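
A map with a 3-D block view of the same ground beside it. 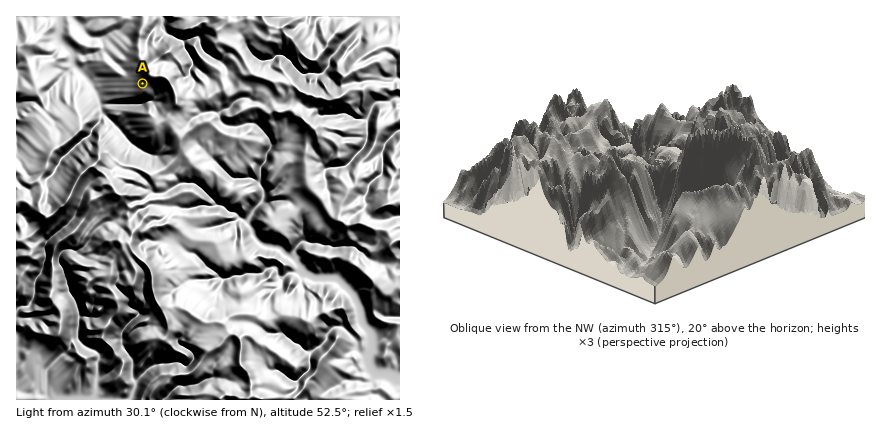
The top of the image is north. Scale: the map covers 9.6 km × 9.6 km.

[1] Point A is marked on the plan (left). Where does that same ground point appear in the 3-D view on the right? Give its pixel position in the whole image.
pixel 621 178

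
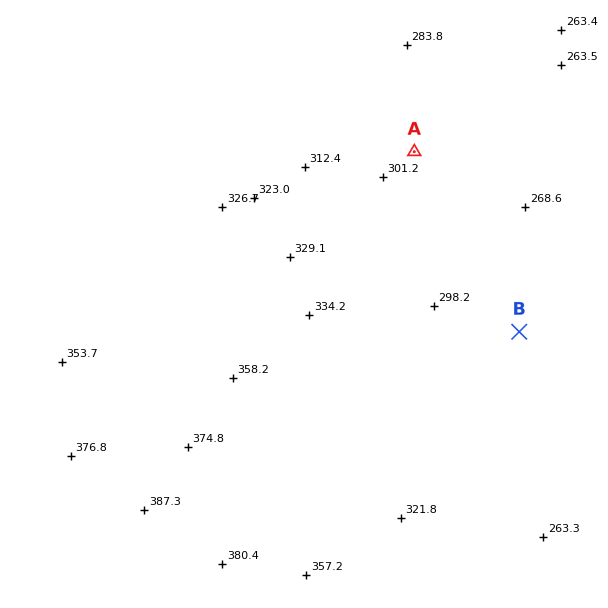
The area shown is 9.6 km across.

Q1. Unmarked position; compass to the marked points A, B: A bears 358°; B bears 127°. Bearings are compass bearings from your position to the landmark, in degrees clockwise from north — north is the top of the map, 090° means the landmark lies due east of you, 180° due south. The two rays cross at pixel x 418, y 255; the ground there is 300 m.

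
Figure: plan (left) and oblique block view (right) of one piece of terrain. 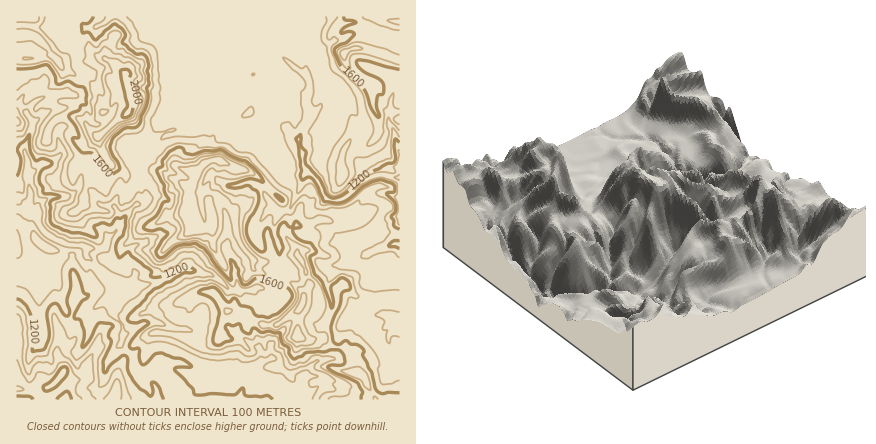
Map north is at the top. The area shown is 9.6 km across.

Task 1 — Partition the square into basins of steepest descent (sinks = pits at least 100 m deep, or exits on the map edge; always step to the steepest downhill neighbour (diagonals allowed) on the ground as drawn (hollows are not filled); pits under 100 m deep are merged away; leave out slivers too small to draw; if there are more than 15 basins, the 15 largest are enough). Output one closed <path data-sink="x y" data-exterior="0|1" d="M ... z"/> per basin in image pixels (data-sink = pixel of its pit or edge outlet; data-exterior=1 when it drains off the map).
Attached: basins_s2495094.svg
<path data-sink="26 210" data-exterior="0" d="M114 16l-98 0 0 384 358 0-9-22-10-6 0-6-5-14-4-4-14-2-10-8-16 2-9-6 1-24 12-26-7-22-6-8 1-3 8-1 6-10-10-13-6-2-12 10-14 5-1 2 3 10-1 6-5 4-12-1-12-15-4-8-5-28-11-12-10-1-3 3 4 16 0 12-5 2-18 0-5-16 4-16-1-11-32-17-10 1-10 5-8 0-6-6-8-3-7-7-7-14-2-8 18-17 10-6 5-9-1-14-5-18-20-16 10-20z"/><path data-sink="400 178" data-exterior="1" d="M366 16l-250 0-1 22-10 20 20 16 5 18 1 14-5 9-10 6-18 17 6 16 10 13 8 3 6 6 8 0 10-5 10-1 32 17 1 11-4 16 5 16 22-1 1-13-4-16 3-3 10 1 12 14 2 20 6 14 16 16 8 0 5-4 1-6-3-10 1-2 14-5 12-10 10 1 12-6 26 3 18-7 12 11 10 5 16 3 0-149-12-3-20 4-15-15-9-14 0-4 10-6 12 1 16 6 4-11 6-4 4-16-2-3-20-2z"/><path data-sink="400 244" data-exterior="1" d="M362 216l-18 7-26-3-17 6 11 12-3 8-12 8 6 8 7 22-6 10-2 10 2 1 12 4 10 7 4 0 7-10-1-16 4-4 24-14 10-2 8-5 10 2 4 7 2 6-2 18 4 0 0-62-26-9z"/>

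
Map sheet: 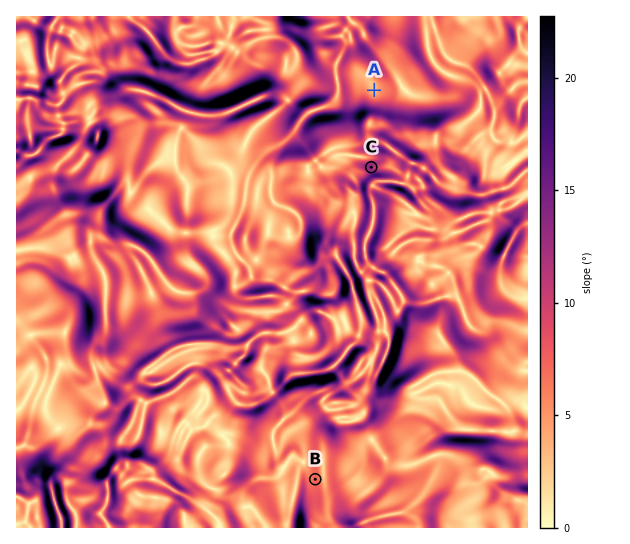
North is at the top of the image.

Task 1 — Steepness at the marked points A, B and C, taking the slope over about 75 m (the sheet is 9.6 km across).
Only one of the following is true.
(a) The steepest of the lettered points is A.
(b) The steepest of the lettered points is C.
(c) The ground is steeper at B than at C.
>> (b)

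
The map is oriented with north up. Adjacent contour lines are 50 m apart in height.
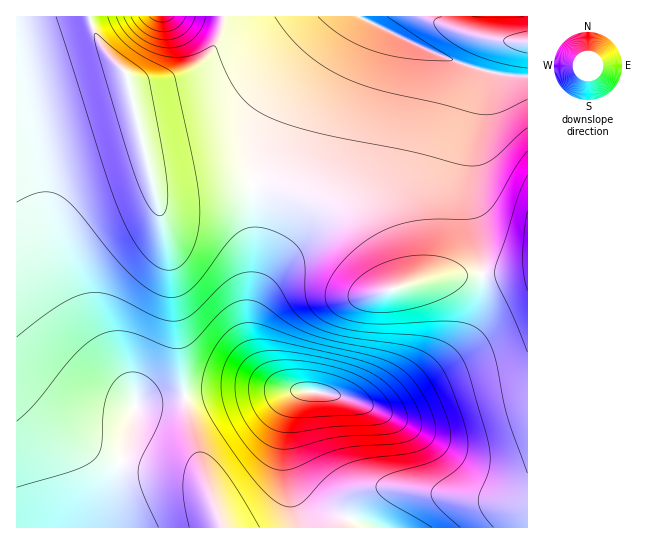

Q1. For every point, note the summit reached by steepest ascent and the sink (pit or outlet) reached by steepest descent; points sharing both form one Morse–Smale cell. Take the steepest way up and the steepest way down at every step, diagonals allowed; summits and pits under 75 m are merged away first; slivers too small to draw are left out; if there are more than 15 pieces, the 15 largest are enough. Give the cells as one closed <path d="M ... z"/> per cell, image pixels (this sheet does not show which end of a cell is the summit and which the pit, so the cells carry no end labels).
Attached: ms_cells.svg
<path d="M89 16l-73 1 1 511 80 0 2-2 26-79 8-28 2-13 3-2 95-13 62-1-13-3-15-13-11-17-5-15-2-39 6-34-2-84-30 0-44 7-20 0-4-3-28-115-16-16-11-15z"/><path d="M262 184l-9 1 2 84-6 34 0 32 6 19 12 20 15 13 21 4-7 4-5 10-6 22 0 38 12 52 0 10 230 1 1-257-77 5-24 4-33 9-21-48-20-25-32-17-30-10z"/><path d="M361 16l-19 0-5 5-65 85-11 23-4 14-4 40 44 8 30 10 26 15 20 25 21 48 33-9 24-4 62-3 14-2 1-194-27-2-40-11-39-16-57-28z"/><path d="M302 391l-69 0-58 6-40 8-10 42-28 80 200 1 0-11-12-52 0-38 6-22 5-10z"/><path d="M341 16l-116 0-4 17-6 14-17 18-32 15-25 5-11 0 25 104 4 3 20 0 44-7 30-1 4-41 4-14 11-23z"/><path d="M223 16l-133 0-1 2 11 25 11 15 16 16 2 11 12 0 37-9 20-11 17-18 6-14z"/><path d="M527 16l-166 1 61 31 39 16 40 11 26 1z"/>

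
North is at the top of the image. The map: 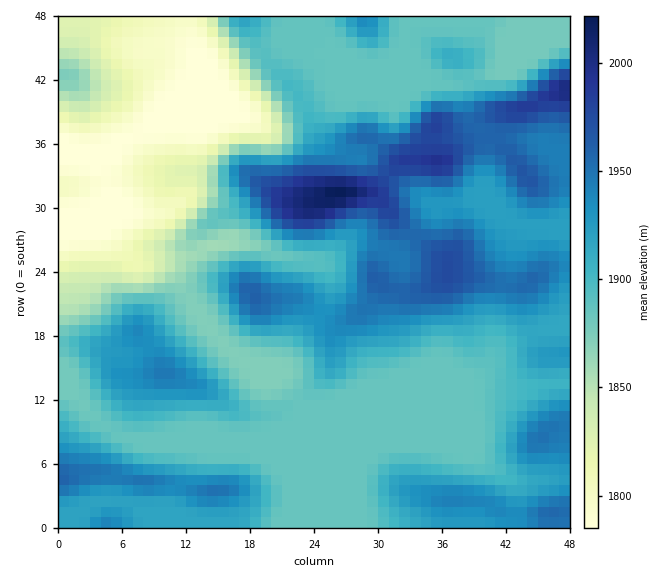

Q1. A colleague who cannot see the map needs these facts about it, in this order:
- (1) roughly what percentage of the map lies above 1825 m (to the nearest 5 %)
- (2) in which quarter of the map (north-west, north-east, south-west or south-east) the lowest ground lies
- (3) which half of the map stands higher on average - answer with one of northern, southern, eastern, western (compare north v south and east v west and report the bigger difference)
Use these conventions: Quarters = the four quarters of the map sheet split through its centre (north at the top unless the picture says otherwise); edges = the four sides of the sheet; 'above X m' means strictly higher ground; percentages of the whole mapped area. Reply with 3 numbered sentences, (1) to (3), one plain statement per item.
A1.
(1) About 85 % of the map lies above 1825 m.
(2) The lowest point lies in the north-west quarter of the map.
(3) The eastern half stands higher on average than the western half.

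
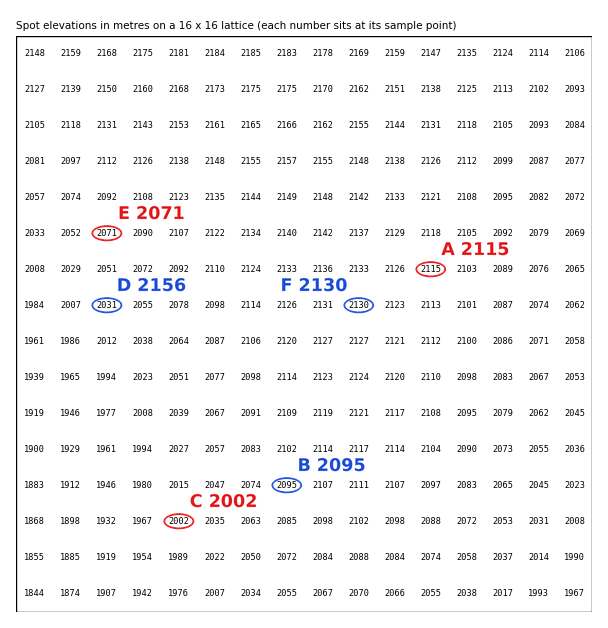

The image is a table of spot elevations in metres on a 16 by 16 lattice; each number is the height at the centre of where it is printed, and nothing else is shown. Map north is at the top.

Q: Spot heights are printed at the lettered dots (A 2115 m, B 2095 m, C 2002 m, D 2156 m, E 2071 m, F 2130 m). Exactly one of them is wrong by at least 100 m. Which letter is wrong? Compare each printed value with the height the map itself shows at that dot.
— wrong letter D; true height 2031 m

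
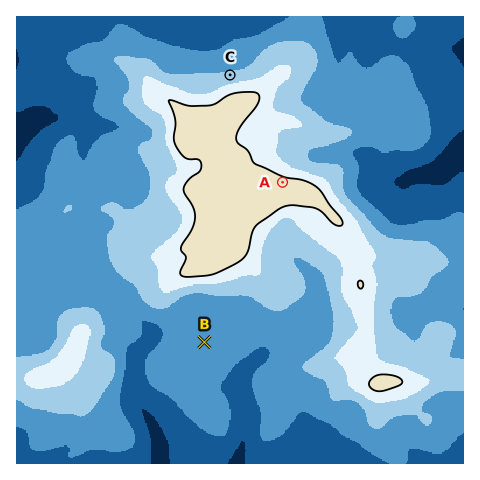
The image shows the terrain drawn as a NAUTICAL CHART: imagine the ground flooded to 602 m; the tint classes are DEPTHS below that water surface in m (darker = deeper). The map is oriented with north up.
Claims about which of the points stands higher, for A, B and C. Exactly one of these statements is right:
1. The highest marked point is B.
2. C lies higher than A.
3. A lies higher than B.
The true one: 3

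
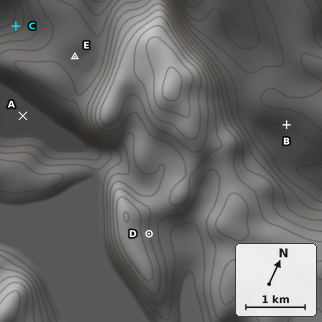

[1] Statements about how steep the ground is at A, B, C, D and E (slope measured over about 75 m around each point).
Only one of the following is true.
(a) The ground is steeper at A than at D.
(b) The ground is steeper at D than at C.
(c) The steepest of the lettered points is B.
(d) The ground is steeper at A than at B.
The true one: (b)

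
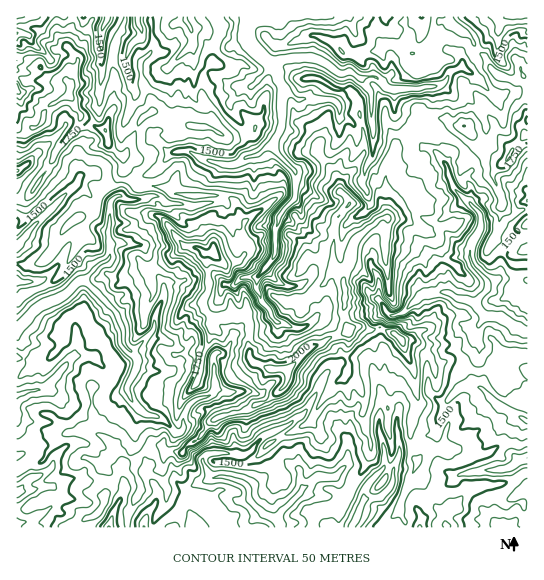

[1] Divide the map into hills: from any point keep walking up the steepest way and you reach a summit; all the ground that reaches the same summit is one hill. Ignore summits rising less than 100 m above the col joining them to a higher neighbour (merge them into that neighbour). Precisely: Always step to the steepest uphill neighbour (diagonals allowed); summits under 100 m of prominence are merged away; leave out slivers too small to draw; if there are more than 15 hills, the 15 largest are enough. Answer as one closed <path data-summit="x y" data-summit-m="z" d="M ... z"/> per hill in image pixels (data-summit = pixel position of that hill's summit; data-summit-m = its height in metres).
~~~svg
<path data-summit="287 370" data-summit-m="2085" d="M503 16l-395 1-3 8 28 18-6 12 1 14 5 6 24-3 12-4 22-23 4 19 36 21 11 2-10 12-1 8 12 18 4 14 8 16-9 2-9 7-11 1-21-5-18-9-13 1-20 20-19 8-12 13-2 4 8 3 10 0 18-4 9 7 25 4 34-6 16 26 16 1 10-3 9 4-1 26-18 22-15 0-9 8-10 0-3 13-5 8-22 19-1 16-6 6-8 1-13-8-10-1-4-4 4-9 1-13 8-18 0-10-13-19-7-19-6-3-19-1-8 2-2-2 0-32 4-13-18-23-8-2-8 5-2 5-45 44-16 19 1 282 511-1 0-277-23 9-5 8-1 11-8 5-4 0-15-18-3-8 3-14 8-13 0-16-27-27-5-18-7-11-8-9-10-2-13-8-10-10-5-11 0-29 23 0 7-2 18-2 7 7 15-1 10-14-14-11 2-9 15-8 12-13 9-6z"/><path data-summit="70 95" data-summit-m="1870" d="M107 16l-91 1 1 228 15-18 45-44 2-5 4-3 12 0 19 24 7-3 18-19 15-5 20-20 13-1 18 9 21 5 11-1 9-7 9-2-8-16-2-9-14-23 1-8 10-12-11-2-36-21-4-19-22 23-12 4-24 3-5-6-1-14 6-12-28-18z"/><path data-summit="525 135" data-summit-m="1827" d="M527 16l-22 0-10 17-5 3-12 13-15 8-2 9 14 11-10 14-15 1-7-7-18 2-7 2-8-1-15 2 0 28 5 11 10 10 13 8 10 2 8 9 7 11 5 18 27 27 0 16-8 13-3 14 3 8 15 18 4 0 8-5 1-11 5-8 23-10z"/><path data-summit="214 253" data-summit-m="2038" d="M157 196l-18 4-10 0-12-4-6 5-3 28 1 14 2 2 8-2 19 1 6 3 7 19 13 19 0 10-8 18-1 13-4 9 4 4 10 1 13 8 5 0 9-7 1-16 26-24 4-16 10 0 9-8 15 0 12-14 6-8 1-26-9-4-10 3-16-1-16-26-34 6-25-4z"/>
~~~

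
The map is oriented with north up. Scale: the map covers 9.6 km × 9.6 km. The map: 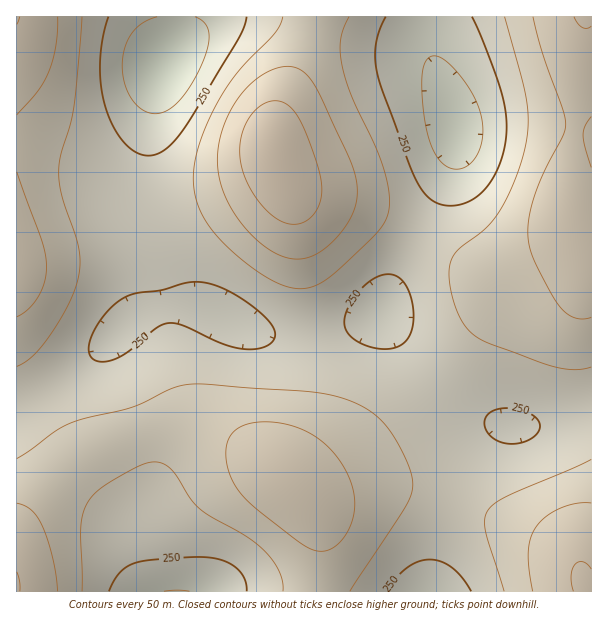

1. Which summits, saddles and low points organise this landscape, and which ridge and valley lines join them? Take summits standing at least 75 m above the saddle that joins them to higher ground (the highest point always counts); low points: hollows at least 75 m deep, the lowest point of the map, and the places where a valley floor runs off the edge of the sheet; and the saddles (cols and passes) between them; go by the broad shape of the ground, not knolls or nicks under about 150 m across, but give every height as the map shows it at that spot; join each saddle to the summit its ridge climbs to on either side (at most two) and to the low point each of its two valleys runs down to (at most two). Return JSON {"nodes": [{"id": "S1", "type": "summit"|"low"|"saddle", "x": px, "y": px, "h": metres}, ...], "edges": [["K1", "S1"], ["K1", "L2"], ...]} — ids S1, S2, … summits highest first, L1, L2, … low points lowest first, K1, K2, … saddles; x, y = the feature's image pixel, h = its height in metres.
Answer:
{"nodes": [
{"id": "S1", "type": "summit", "x": 275, "y": 153, "h": 434},
{"id": "S2", "type": "summit", "x": 584, "y": 582, "h": 404},
{"id": "S3", "type": "summit", "x": 585, "y": 17, "h": 403},
{"id": "S4", "type": "summit", "x": 17, "y": 585, "h": 402},
{"id": "S5", "type": "summit", "x": 17, "y": 18, "h": 401},
{"id": "S6", "type": "summit", "x": 290, "y": 479, "h": 392},
{"id": "L1", "type": "low", "x": 162, "y": 63, "h": 154},
{"id": "L2", "type": "low", "x": 455, "y": 128, "h": 177},
{"id": "L3", "type": "low", "x": 177, "y": 591, "h": 198},
{"id": "K1", "type": "saddle", "x": 312, "y": 26, "h": 320},
{"id": "K2", "type": "saddle", "x": 146, "y": 429, "h": 309},
{"id": "K3", "type": "saddle", "x": 452, "y": 500, "h": 290},
{"id": "K4", "type": "saddle", "x": 36, "y": 398, "h": 279},
{"id": "K5", "type": "saddle", "x": 417, "y": 237, "h": 277},
{"id": "K6", "type": "saddle", "x": 435, "y": 380, "h": 270},
{"id": "K7", "type": "saddle", "x": 135, "y": 216, "h": 267},
{"id": "K8", "type": "saddle", "x": 312, "y": 335, "h": 261}],
"edges": [["K1", "S1"], ["K1", "L1"], ["K1", "L2"], ["K2", "S4"], ["K2", "S6"], ["K2", "L1"], ["K2", "L3"], ["K3", "S2"], ["K3", "S6"], ["K3", "L1"], ["K4", "S4"], ["K4", "S5"], ["K4", "L1"], ["K5", "S1"], ["K5", "S3"], ["K5", "L1"], ["K5", "L2"], ["K6", "S3"], ["K6", "S6"], ["K6", "L1"], ["K7", "S1"], ["K7", "S5"], ["K7", "L1"], ["K8", "S1"], ["K8", "S6"], ["K8", "L1"]]}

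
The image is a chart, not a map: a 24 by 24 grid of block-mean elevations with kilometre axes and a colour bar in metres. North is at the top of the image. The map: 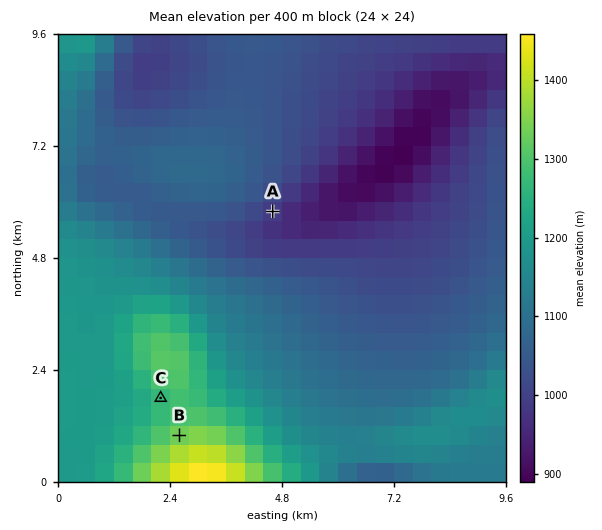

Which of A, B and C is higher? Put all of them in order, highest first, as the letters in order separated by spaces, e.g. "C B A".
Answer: B C A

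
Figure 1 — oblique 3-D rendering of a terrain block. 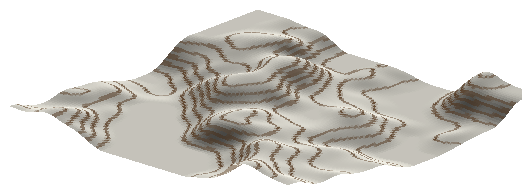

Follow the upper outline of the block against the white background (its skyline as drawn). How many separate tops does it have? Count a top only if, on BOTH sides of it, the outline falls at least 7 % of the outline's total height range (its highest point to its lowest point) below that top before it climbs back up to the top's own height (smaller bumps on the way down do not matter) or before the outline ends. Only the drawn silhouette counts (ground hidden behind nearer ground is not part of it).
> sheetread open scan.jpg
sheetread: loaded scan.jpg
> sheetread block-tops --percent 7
2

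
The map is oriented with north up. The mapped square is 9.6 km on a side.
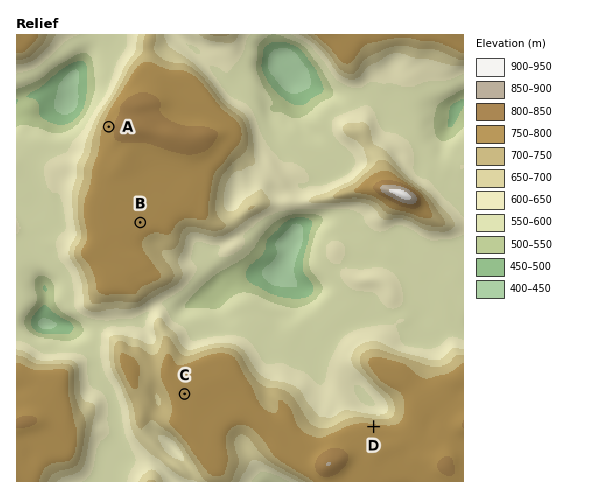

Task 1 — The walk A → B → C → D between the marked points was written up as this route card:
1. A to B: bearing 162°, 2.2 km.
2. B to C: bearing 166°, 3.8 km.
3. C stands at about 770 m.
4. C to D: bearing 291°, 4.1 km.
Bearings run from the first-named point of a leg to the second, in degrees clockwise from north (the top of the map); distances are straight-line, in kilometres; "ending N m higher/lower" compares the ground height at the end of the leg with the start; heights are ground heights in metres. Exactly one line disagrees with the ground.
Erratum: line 4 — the bearing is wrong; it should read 100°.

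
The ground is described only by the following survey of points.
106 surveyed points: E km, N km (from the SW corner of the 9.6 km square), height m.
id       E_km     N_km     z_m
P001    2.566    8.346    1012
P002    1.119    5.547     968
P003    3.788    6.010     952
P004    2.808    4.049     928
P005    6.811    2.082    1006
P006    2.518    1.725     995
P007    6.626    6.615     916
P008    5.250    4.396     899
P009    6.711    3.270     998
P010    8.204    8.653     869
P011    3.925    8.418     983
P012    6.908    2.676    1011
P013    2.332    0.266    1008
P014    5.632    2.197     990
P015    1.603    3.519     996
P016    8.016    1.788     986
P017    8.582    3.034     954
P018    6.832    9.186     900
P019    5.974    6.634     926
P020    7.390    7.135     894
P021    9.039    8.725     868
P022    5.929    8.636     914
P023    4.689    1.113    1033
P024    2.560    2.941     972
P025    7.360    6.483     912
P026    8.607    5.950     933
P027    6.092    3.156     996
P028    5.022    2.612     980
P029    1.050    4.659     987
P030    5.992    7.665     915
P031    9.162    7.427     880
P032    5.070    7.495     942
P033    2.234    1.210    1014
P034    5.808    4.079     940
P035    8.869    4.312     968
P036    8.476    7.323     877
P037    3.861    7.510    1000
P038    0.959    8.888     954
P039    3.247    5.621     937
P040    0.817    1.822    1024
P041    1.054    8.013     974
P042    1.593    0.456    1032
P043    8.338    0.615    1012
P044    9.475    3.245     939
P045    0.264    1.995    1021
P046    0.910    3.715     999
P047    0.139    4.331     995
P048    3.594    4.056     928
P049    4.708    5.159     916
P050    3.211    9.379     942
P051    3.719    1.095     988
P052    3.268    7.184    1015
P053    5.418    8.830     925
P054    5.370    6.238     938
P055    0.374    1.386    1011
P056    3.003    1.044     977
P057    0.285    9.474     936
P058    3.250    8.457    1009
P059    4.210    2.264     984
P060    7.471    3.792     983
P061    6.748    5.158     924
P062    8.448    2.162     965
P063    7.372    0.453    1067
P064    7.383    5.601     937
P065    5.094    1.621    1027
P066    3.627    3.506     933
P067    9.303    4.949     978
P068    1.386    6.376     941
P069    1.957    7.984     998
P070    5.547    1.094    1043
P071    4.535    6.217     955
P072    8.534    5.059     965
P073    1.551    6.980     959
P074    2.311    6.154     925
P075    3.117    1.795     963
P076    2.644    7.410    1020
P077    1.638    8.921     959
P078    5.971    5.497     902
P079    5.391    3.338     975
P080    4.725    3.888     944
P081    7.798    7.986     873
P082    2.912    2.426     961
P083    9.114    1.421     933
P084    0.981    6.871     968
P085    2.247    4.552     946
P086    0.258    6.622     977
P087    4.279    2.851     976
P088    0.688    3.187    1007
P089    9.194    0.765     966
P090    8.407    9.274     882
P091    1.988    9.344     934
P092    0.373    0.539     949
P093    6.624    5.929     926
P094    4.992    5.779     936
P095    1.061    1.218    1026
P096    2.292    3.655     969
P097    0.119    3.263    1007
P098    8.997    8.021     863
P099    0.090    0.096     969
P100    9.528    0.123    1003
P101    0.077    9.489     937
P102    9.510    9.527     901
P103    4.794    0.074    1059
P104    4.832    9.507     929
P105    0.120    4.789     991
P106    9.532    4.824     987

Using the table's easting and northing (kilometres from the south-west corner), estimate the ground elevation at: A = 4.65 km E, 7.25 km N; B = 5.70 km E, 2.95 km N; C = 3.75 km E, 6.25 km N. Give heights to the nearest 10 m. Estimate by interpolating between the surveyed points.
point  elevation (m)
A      960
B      980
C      960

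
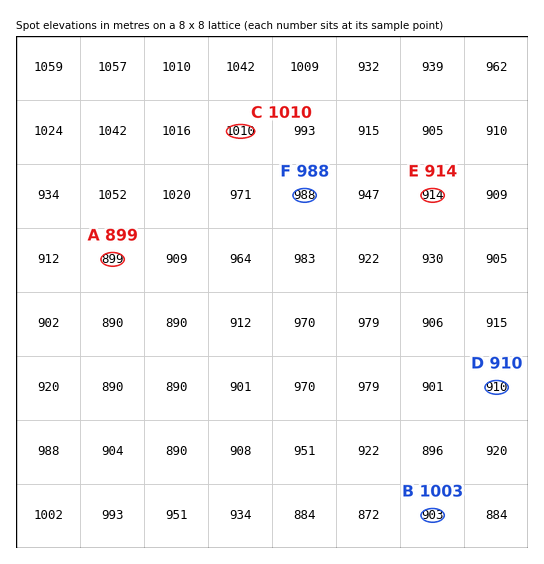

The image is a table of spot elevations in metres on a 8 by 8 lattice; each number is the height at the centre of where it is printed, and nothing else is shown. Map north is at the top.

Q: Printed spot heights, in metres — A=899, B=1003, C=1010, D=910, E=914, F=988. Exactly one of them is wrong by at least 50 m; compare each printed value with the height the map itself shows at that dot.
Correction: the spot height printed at B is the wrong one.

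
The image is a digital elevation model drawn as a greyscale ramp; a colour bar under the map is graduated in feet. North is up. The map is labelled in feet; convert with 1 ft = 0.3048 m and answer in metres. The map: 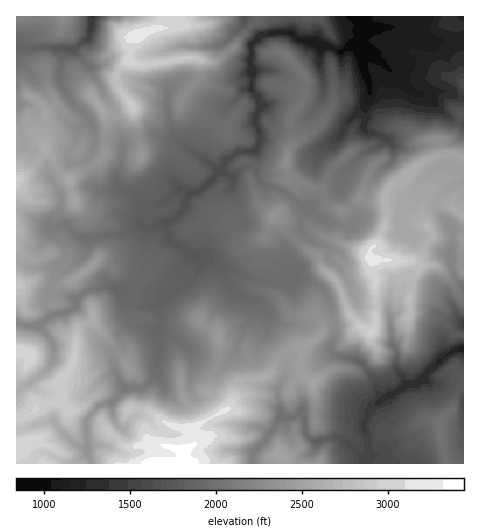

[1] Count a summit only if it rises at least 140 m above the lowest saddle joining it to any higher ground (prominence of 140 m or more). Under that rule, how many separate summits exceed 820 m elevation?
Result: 2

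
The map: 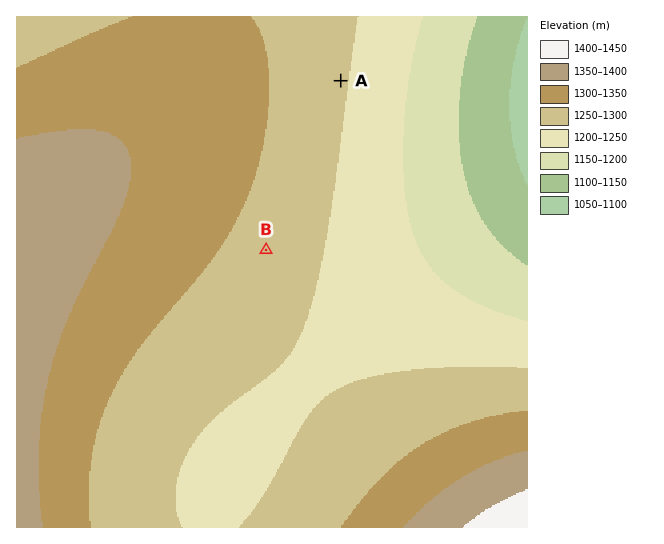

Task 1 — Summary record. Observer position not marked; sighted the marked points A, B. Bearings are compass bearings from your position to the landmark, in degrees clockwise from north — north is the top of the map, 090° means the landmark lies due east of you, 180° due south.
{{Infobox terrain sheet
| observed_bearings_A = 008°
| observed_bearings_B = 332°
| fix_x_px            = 306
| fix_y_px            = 326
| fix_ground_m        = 1250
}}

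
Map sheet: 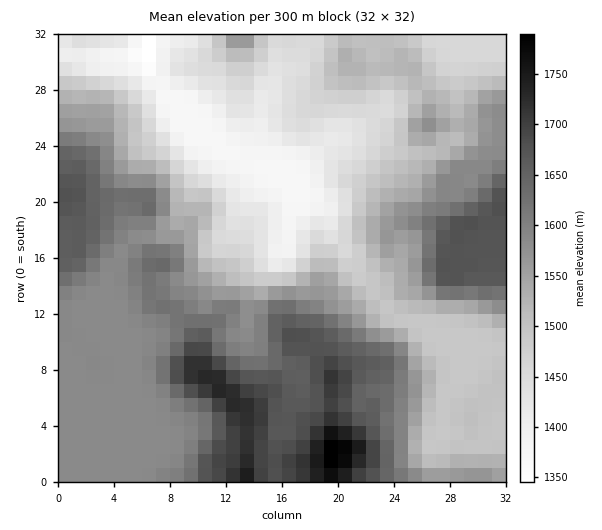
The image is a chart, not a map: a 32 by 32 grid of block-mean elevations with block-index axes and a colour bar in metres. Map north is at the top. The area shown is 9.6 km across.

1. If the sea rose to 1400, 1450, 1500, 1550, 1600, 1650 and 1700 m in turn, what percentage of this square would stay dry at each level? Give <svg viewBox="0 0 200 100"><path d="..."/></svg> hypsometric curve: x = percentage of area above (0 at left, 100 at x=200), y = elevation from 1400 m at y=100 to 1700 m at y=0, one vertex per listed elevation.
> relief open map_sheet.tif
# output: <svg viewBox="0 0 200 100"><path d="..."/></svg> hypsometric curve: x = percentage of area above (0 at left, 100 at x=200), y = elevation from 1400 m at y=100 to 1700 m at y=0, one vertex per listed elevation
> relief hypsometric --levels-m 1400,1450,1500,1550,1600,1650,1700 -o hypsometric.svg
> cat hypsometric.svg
<svg viewBox="0 0 200 100"><path d="M186 100l-21-17-33-16-30-17-44-17-23-16-26-17"/></svg>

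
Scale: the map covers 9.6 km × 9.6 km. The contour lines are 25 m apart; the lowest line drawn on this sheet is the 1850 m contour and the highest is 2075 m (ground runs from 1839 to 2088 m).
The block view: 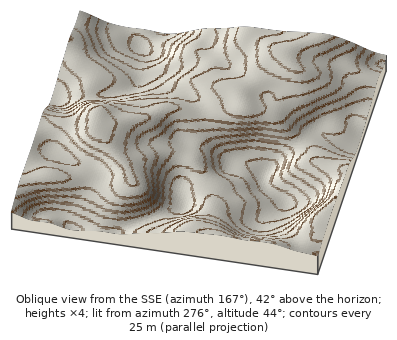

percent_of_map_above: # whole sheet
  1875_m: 96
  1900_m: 90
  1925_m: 80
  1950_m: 65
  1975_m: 51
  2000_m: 39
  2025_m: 23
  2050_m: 9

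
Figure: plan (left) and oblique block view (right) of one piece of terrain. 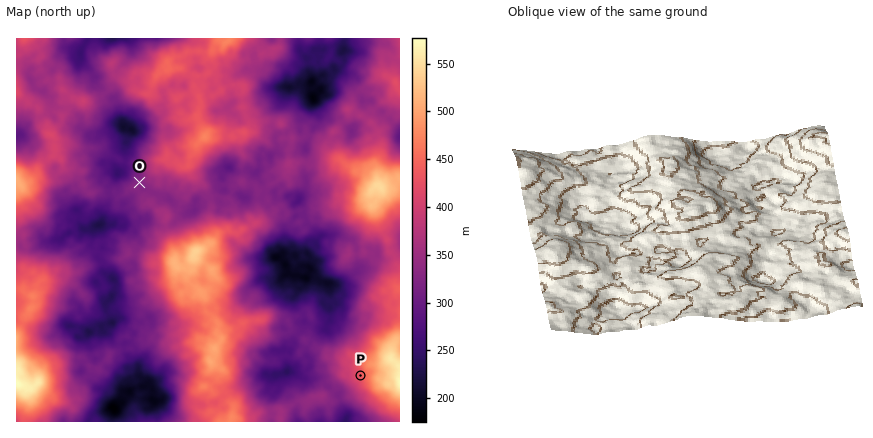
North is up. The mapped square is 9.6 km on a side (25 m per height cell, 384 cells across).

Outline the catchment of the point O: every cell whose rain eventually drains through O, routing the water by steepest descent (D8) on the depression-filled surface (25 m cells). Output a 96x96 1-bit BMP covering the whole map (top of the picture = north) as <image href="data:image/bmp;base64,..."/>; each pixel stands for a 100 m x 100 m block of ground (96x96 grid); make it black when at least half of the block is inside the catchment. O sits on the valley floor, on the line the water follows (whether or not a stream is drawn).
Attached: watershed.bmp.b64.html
<image width="96" height="96" href="data:image/bmp;base64,Qk2+BAAAAAAAAD4AAAAoAAAAYAAAAGAAAAABAAEAAAAAAIAEAAATCwAAEwsAAAIAAAAAAAAA////AAAAAAAAAAAAAAAAAAAAAAAAAAAAAAAAAAAAAAAAAAAAAAAAAAAAAAAAAAAAAAAAAAAAAAAAAAAAAAAAAAAAAAAAAAAAAAAAAAAAAAAAAAAAAAAAAAAAAAAAAAAAAAAAAAAAAAAAAAAAAAAAAAAAAAAAAAAAAAAAAAAAAAAAAAAAAAAAAAAAAAAAAAAAAAAAAAAAAAAAAAAAAAAAAAAAAAAAAAAAAAAAAAAAAAAAAAAAAAAAAAAAAAAAAAAAAAAAAAAAAAAAAAAAAAAAAAAAAAAAAAAAAAAAAAAAAAAAAAAAAAAAAAAAAAAAAAAAAAAAAAAAAAAAAAAAAAAAAAAAAAAAAAAAAAAAAAAAAAAAAAAAAAAAAAAAAAAAAAAAAAAAAAAAAAAAAAAAAAAAAAAAAAAAAAAAAAAAAAAAAAAAAAAAAAAAAAAAAAAAAAAAAAAAAAAAAAAAAAAAAAAAAAAAAAAAAAAAAAAAAAAAAAAAAAAAAAAAAAAAAAAAAAAAAAAAAAAAAAAAAAAAAAAAAAAAAAAAAAAAAAAAAAAAAAAAAAAAAAAAAAAAAAAAAAAAAAAAAAAAAAAAAAAAAAAAAAAAAAAAAAAAAAAAAAAAAAAAAAAAAEAAAAAAAAAAAAAAAPAAAAAAAAAAAAAAAPAAAAAAAAAAAAAAAPAAAAAAAAAAAAAAAfgAAAAAAAAAAAAAAf4AAAAAAAAAAAAAAf8AAAAAAAAAAAAAA/+AAAAAAAAAAAAAA//AAAAAAAAAAAAAA//AAAAAAAAAAAAAA/+AAAAAAAAAAAAAB/+AAAAAAAAAAAAAB/+AAAAAAAAAAAAAA/+AAAAAAAAAAAAAD/+AAAAAAAAAAAAAH/+AAAAAAAAAAAAAP/+AAAAAAAAAAAAA//8AAAAAAAAAAAAA//8AAAAAAAAAAAAB//8AAAAAAAAAAAAD//4AAAAAAAAAAAAB//4AAAAAAAAAAAAAf/wAAAAAAAAAAAAAP/AAAAAAAAAAAAAAP/AAAAAAAAAAAAAAH+AAAAAAAAAAAAAAH4AAAAAAAAAAAAAADgAAAAAAAAAAAAAAAAAAAAAAAAAAAAAAAAAAAAAAAAAAAAAAAAAAAAAAAAAAAAAAAAAAAAAAAAAAAAAAAAAAAAAAAAAAAAAAAAAAAAAAAAAAAAAAAAAAAAAAAAAAAAAAAAAAAAAAAAAAAAAAAAAAAAAAAAAAAAAAAAAAAAAAAAAAAAAAAAAAAAAAAAAAAAAAAAAAAAAAAAAAAAAAAAAAAAAAAAAAAAAAAAAAAAAAAAAAAAAAAAAAAAAAAAAAAAAAAAAAAAAAAAAAAAAAAAAAAAAAAAAAAAAAAAAAAAAAAAAAAAAAAAAAAAAAAAAAAAAAAAAAAAAAAAAAAAAAAAAAAAAAAAAAAAAAAAAAAAAAAAAAAAAAAAAAAAAAAAAAAAAAAAAAAAAAAAAAAAAAAAAAAAAAAAAAAAAAAAAAAAAAAAAAAAAAAAAAAAAAAAAAAAAAAAAAAAAAAAAAAAAAAAAAAAAAAAAAAAAAAAAAAAAAAAA="/>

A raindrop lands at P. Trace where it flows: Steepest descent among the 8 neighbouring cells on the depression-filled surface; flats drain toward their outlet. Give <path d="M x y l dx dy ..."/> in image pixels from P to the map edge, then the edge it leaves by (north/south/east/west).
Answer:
<path d="M360 376l-2 0-2-2-8 0-2 4-8 8 0 10 2 4 0 4 6 8 0 8 0 2"/>
exit: south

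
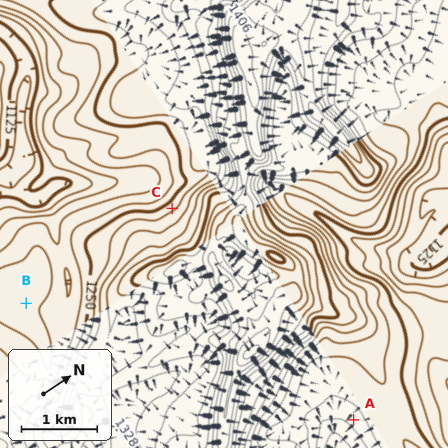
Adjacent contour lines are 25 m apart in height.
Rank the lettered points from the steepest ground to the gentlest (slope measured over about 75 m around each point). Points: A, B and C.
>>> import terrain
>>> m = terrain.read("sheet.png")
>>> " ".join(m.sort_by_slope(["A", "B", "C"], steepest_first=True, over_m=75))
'C A B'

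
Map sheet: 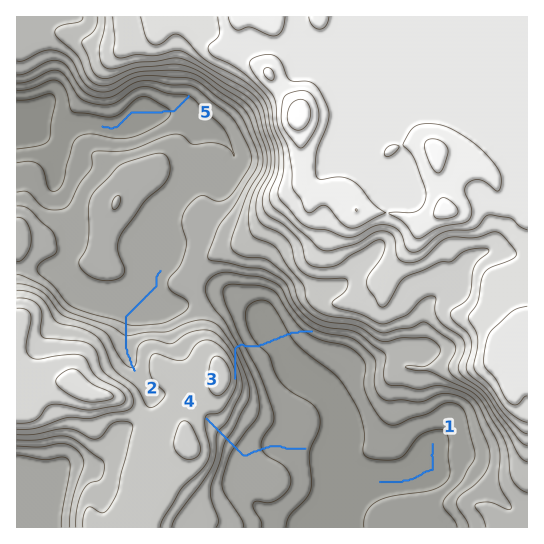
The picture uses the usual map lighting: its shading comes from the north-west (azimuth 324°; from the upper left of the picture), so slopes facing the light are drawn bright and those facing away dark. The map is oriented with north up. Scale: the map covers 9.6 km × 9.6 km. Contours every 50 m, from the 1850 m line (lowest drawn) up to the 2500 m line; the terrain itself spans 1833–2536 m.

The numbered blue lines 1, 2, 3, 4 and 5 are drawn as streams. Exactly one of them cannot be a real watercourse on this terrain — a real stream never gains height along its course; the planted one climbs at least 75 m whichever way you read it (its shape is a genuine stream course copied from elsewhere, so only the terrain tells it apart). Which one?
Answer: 3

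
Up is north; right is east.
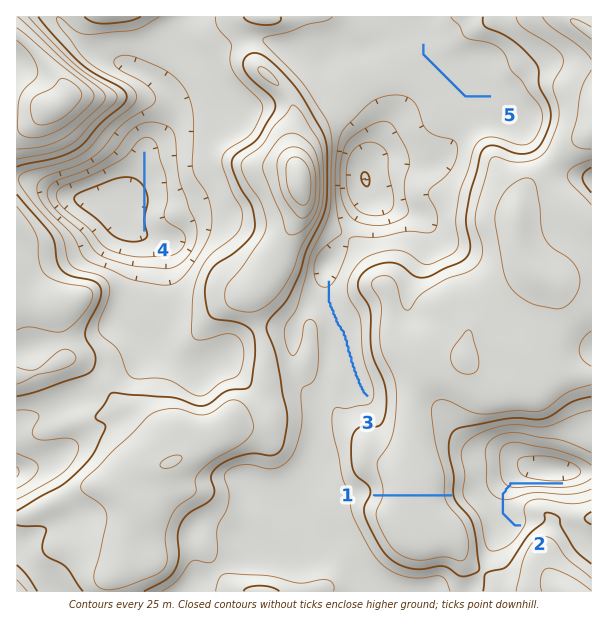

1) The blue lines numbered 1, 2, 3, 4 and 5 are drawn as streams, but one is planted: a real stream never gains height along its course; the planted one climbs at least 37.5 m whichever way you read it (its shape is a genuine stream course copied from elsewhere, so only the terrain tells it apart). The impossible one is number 1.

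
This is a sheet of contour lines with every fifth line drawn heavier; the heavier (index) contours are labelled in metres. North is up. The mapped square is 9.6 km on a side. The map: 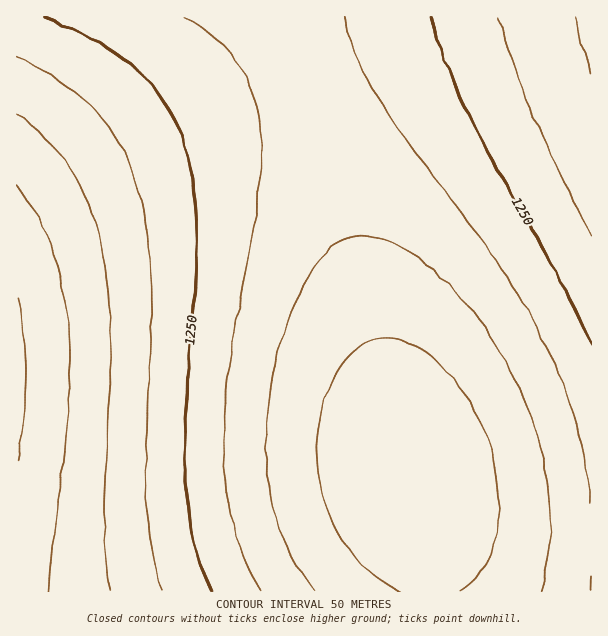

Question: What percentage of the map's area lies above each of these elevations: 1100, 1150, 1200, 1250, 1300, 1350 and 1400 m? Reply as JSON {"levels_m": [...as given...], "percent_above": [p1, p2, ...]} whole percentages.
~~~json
{"levels_m": [1100, 1150, 1200, 1250, 1300, 1350, 1400], "percent_above": [95, 88, 77, 63, 45, 24, 11]}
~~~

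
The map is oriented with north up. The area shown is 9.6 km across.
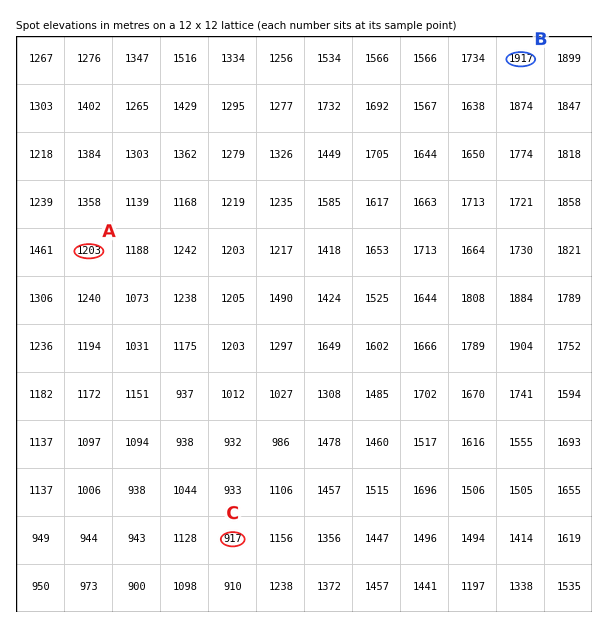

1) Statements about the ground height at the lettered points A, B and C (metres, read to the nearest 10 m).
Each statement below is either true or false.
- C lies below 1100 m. true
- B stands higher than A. true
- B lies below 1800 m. false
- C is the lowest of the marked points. true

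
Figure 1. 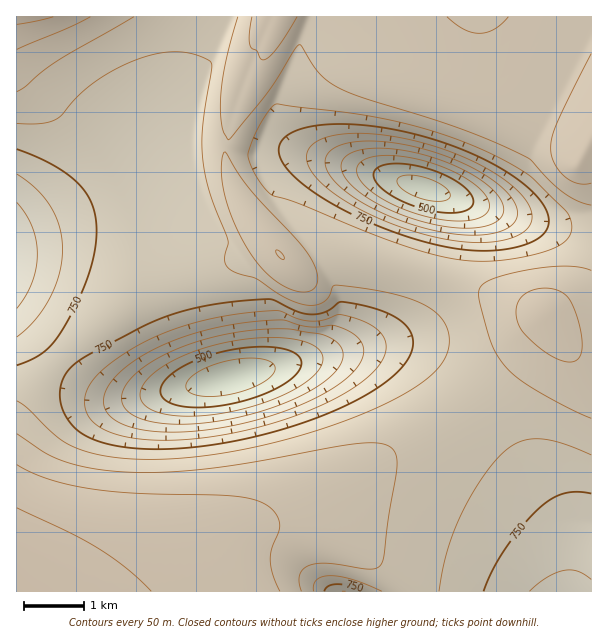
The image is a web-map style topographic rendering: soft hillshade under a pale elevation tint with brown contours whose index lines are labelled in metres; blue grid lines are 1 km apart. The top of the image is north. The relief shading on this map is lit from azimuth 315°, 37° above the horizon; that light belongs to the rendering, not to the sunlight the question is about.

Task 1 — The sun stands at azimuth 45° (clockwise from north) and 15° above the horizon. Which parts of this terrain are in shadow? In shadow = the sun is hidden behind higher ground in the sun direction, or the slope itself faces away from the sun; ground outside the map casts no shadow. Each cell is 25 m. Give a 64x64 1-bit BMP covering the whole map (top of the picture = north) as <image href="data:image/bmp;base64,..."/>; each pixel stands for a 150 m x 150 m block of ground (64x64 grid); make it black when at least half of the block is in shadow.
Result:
<image width="64" height="64" href="data:image/bmp;base64,Qk0+AgAAAAAAAD4AAAAoAAAAQAAAAEAAAAABAAEAAAAAAAACAAATCwAAEwsAAAIAAAAAAAAA////AAAAAAAAAAAAHwAAAAAAAAAcAAAAAAAAAAAAAAAAAAAAAAAAAAAAAAAAAAAAAAAAAAAAAAAAAAAAAAAAAAAAAAAAAAAAAAAAAAAAAAAAAAAAAAAAAAAAAAAAAAAAAAAAAAAAAAAAAAAAAAAAAAAAAAAAAAAAAAAAAAAAAAAAAAAAAAAAAAAAAAAAAAAAAAAAAAAAAAAAAAAAAAAAAAAAAAAAAAAAAAAAAAAAAAAAAAAAAAAAAAAAAAAAAAAAAAAAAAAAAAAAAAAAAAAAAAAAADAAAAAAAAAAfAAAAAAAAAB/AAAAAAAAAD+AAAAAAAAAH8AAAAAAAAAfwAAAAAAAAB8AAAAAAAAAHgAAAAAAAAAcAAAAAAAAABgAAAAAAAAAMAAAAAAAAAAgAAAAAAAAAEAAAAAAAAAAAAAAAAAAAAAAAAAAAAAAAAAAAAAAAAAAAAAAAAAAAAAAAAD/gAAAAAAAB//wAAAAAAAf//AAAAAAAH//4AAAAAAB///AAAAAAAH//gAAAAAAA//8AAAAAAAD//AAAAAAAAP/wAAAAAAAA/wAAAAAAAAAAAAAAAAAAAAAAAAAAAAAAAAAAAAAAAAAAAAAAAAAAAAAAAAAAAAAAAAAAAAAAAAAAAAAAAAAAAAAAAAAAAAAAAAAAAAAAAAAAAAAAAAAAAAAAAAAAAAAAAAAAA=="/>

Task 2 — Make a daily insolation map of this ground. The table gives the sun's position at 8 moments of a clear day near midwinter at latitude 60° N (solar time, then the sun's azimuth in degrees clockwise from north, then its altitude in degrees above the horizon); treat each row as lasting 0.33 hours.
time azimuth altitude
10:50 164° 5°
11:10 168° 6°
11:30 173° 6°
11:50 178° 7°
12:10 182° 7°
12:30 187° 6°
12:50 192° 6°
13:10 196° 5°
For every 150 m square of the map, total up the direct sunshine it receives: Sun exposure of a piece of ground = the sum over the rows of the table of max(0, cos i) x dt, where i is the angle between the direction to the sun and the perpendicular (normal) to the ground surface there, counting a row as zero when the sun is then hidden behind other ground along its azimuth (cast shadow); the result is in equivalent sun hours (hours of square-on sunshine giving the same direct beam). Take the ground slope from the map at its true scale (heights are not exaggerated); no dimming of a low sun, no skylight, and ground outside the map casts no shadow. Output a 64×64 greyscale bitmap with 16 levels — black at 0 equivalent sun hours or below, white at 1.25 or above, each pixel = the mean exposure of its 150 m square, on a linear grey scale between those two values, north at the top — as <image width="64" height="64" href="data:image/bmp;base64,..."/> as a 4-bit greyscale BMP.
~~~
<image width="64" height="64" href="data:image/bmp;base64,Qk12CAAAAAAAAHYAAAAoAAAAQAAAAEAAAAABAAQAAAAAAAAIAAATCwAAEwsAABAAAAAAAAAAAAAAABEREQAiIiIAMzMzAERERABVVVUAZmZmAHd3dwCIiIgAmZmZAKqqqgC7u7sAzMzMAN3d3QDu7u4A////ADMzMzMzMzMzMzMzMzMzIiI1nf/9qGVEREREREVVVVVVMzMzMzMzMzMzMzMzMzMiNGm97bl1RERERERERVVVVVUzMzMzMzMzMzMzMzMzMzNFeauodlRERERERERFVVVVVDMzMzMzMzMzMzMzMzMzNFZ4h2ZURERERERERERVVVREMzMzMzMzMzMzMzMzMzNEVWZlVEQzNEREREREREVVREQzMzMzMzMzMzMzMzMzM0RFVEREMzM0RERERERERERERDIiIiIiIiIjMzMzMzMzNEREQzMzM0REREREREREREREIiIiIiIiIiIiIzMzMzMzMzMzMzMzREREREREREREREQiIiIiIiIiIiIiIiMzMzMzMzMzMzNEREREREREREVVVSIiERERERERIiIiIiIzMzMzMzMzM0RERERERERERVVVERERERERERERERIiIiIjMzMzMzMzRERERERERERVVVUREQAAAAAAAAAAERESIiIjMzMzMzNERERERERERFVVVREAAAAAAAAAAAAAAAEREiIiMzMzMzREREREREREVVVWEAAAAAAAAAAAAAAAAAARESIiMzMzNEREREREREVVVVYQAAAAAAAAAAAAAAAAAAABESIiMzMzRERERERERVVVZgAAAAAAAAAAAAAAAAAAAAAAESIiMzM0RERERERVVVZmAAAAAAAAAAAAAAAAAAAAAAAAESIjMzM0RERERFVVVmYAAAAAAAAAAAAAAAAAAAAAAAAAESIjMzNERERFVVVmZgAAAAAAAAAAAAAAAAAAAAAAAAAAESIzMzREREVVVWZmEREAAAAAAAAAAAAAAAAAAAAAAAABEiIzM0RERVVWZmYRERAAAAAAAAAAAAAAAAAAAAAAAAARIiMzNERFVVZmZREiIRAAAAAAAAAAAAAAAAAAAAAAAAESIjM0REVVZmZVEiMzIQAAAAAAAAAAAAAAAAAAAAAAABEiIzREVVVmZVUSIzREMQAAAAAAAAAAAAAAAAAAAAAAESIjM0RVVWZVVBEjRFVlMQAAAAAAAAAAAAAAAAAAAAERIiMzRFVVVVVUESM0Vnd2QQAAAAAAAAAAAAAAAAAAERIiIzREVVVVVUQBEjRFZ4mHUxAAAAAAAAAAAAAAAAEiIiIzNERVVVVUQwESI0VWeJqpdjEQAAAAAAAAAAABIzMzMzM0RFVVVUQzAREjNFVniZq7qXZCERAAAAEBEjRVVEREREREVVVUQzMBESIzRFZ3iZq7zLuph2Z73Jd4h3ZlVUREREREVURDMwEREiM0RVZ3iJqrvMzMzf///KqYh3ZlVVRERERERDMzERESIjM0RVZneJmqq7vO7dzLqpmId2ZlVURDMzMzMiIRESIiIzNERVVmd4iZms3LqYiZmIh3ZmVURDMiIiIiIhEiIiIjMzNERFVWZ3eJy6mGV5iIh3ZmVUQzIhEQARESIiIiIiIzMzM0REVVZnqph1RHd3d2ZlVEMyIRAAAAABEiIiIiIzMzMzMzRERViYdkMlZmZlVUQzIRAAAAAAAAETMzMzMzMzMzMzMzNEaHZUISVVVUQzIRAAAAAAAAAAABMzMzMzMzMzMzMzMzR3ZDIRNEQzIhAAAAAAAAAAAAABFEREMzMzMzMzMzMzNnZDEAIzMiEAAAAAAAAAAAAAAAEkREREMzMzMzMzMzNXZDEAEiIRAAAAAAAAAAAAAAAAEjVVRERDMzMzMzMzNHZTIAASEAAAAAAAAAAAAAAAAAEzRVVVREQzMzMzMzM1ZUIQABEAAAAAAAAAAAAAAAAAE0VWVVVUREMzMzMzM0ZUMQABAAAAAAAAAAAAAAAAAAFXiHZmVVREQzMzMzMzVkMgAAAAAAAAAAAAAAAAAAAAN5mYhmZVVURDMzMzMzNVQhAAAAAAAAAAAAAAAAAAACaamZiHZmVVREMzMzMzNFQyEAAAAAAAAAAAAAAAAAAnqqmZiHdmZVVEQzMzMzM0RDIQARAAAAAAAAAAAAABScy6mId3Z3ZlVURDMzMzMzRDMhAREQAAAAAAAAAAAnzu26mHZUVXdmVVREQzMzMzNEMzMiIiIQAAAAAAATe//+y6mGVDM1dmZVVEREREQzMzM0VVMzRFQiEREkat///typh2VDMzR2ZlVERERERERDMzRFZEVWeJqrze///+7bqYdmVTMyI3ZlVUREREREREQzNEZ2VneJq83u7u7cy6mHZlVEMiIiZmVURERERERERDM0RXdmeImrvMzMu6qYd2VVRERDIiJmVVREREREREREMjRFaHZ3iJmaqpmYh3ZlVEREREMiImZVVUREREREREQyNEVndmZ3d3d3d2ZlVUREREREQzIiZVVVVVVUREREREI0RFd2VmZmZmZVVVREREREQzMzMiJVVVVVVVVVREREQiNEVnZVVVVVVURERERERDMzMzMzIlVVVVVVVVVVRERDI0RFZ1REREREREREREMzMzMzMzMiVmZmVVVVVVVVREQiNEVnVEREREREREQzMzMzMzMzMzJmZmZmZVVVVVVURCI0RFZkREREREREQzMzMzMzMzMzMmZmZmZmZVVVVVVEMiNEVmREREREREQzMzMzMzMzMzMzd3d3d2ZmZVVVVVRCI0RWZURERERERDMzMzMzMzMzMzOIiIh3d2ZmVVVVVUMSNEVmREREREREMzMzMzMzMzMzM5mZmYh3dmZVVVVVRBI0RWdURERERERDMzMzMzMzMzMz"/>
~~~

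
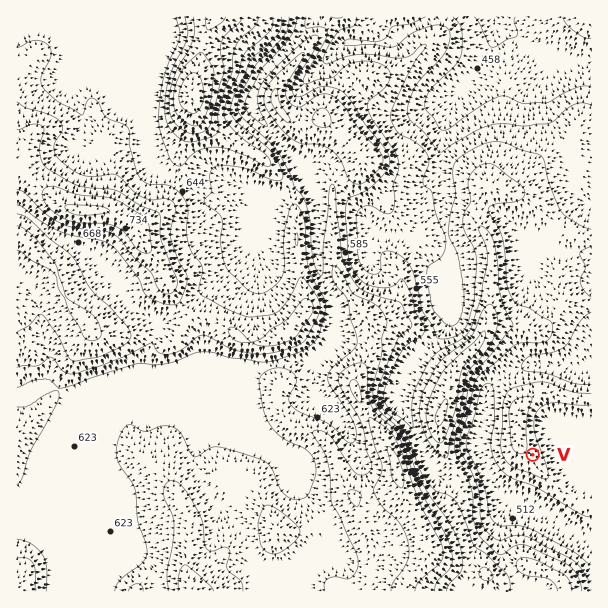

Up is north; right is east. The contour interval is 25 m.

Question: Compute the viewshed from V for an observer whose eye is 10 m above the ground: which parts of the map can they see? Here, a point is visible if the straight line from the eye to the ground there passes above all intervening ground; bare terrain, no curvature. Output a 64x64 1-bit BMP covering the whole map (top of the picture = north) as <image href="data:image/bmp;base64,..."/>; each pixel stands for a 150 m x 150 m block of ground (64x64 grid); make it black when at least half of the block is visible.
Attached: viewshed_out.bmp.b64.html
<image width="64" height="64" href="data:image/bmp;base64,Qk0+AgAAAAAAAD4AAAAoAAAAQAAAAEAAAAABAAEAAAAAAAACAAATCwAAEwsAAAIAAAAAAAAA////AAAAAAAAAAAAAAAAAAAAAAAAAAYPAAAAAAAATh8AAAAAAAH//wAAAAAAA///AAAAAAAD//8AAAAAAAf//wAAAAAAB//+AAAAAAAP/+AAAAAAAA/+AwAAAAAAH/gPAAAAAAAf8B8AAAAAABxgHwAAAAAAOGA/AAAAAAAwwP8AAAAAADGA/wAAAAAAYYD/AAAAAABBgP8AAAAAAAGA/wAAAAAAAYD/AAAAAAAAgP8AAAAAAADAfwAAAAAAAMAAAAAAAAAAwAAAAAAAAABAAAAAAAAAAGAAAAAAAAAAIAAAAAAAAAAQAAAAAAAAAAAAAAAAAAAAAAAAAAAAAAAAAAAAAAAAAAAAAAAAAAAAAAAAAAAAAAAAAAAAAAAAAAAAAAAAAAAAAAAAAAAAAAAAAAAAAAAAAAAAAAAAAAAAAAAAAAAAAAAAAAAAAAAAAAAAAAAAAAAAAAAAAAAAAAAAAAAAAAAAAAAAAAAAAAAAAAAAAAAAAAAAAAAAAAAAAAAAAAAAAAAAAAAAAAAAAAAAAAAAAAAAAAAAAAAAAAAAAAAAAAAAAAAAAAAAAAAAAAAAAAAAAAAAAAAAAAAAAAAAAAAAAAAAAAAAAAAAAAAAAAAAAAAAAAAAAAAAAAAAAAAAAAAAAAAAAAAAAAAAAAAAAAAAAAAAAAAAAAAAAAAAAAAAAAAAAAAAAA=="/>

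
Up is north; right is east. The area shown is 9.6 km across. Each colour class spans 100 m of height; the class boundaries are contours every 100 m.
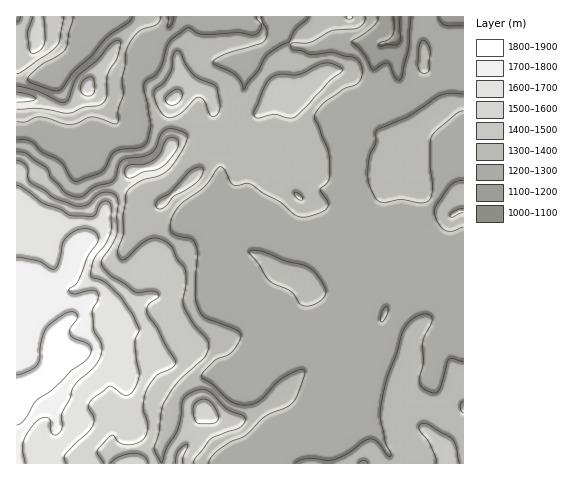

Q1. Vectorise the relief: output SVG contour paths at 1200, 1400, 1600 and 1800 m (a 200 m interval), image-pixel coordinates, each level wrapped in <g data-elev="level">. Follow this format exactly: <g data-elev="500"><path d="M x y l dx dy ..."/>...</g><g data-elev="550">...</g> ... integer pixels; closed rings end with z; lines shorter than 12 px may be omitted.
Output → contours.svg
<g data-elev="1200"><path d="M463 26l-17 0-5-4-3-5"/><path d="M174 17l-2 8-4 3-1-1 1-10"/><path d="M411 17l-3 32-6 28-3 3-4-3-5-11-2-3-4 1-9 6-3 0-8-16-12-12 1-2 10-6 11-8 3-5 1-4"/></g><g data-elev="1400"><path d="M194 463l1-5 15-19 29-11 5-5 1-5-2-2-16-7-19-18-8-1-10 3-7 7-5 28-12 20-5 15-7-15 5-15 4-28 9-15 7-9 26-24 3-7 1-7-2-4-14-16-9-16-1-7 3-15-1-14-2-5-6-7-6-14-10-6-8-1-10 5-19 17-5-2-1-6 6-18-1-18 4-25 13-10 19-5 10-7 15-22 3-8 0-5-13-5-5 0-4 1-4 4-5 13-4 6-8 3-21 4-4 5-3 12-3 4-18 6-11 8-4 2-7-1-8-3-14-15-5-11-20-14-9-1"/><path d="M460 463l-4-17-4-7-24-15-7 0-2 2 0 4 11 15 6 13 0 5"/><path d="M463 402l-2 1-1 3 1 5 2 2"/><path d="M157 208l3 1 4-1 10-12 21-13 7-8 1-7-6-1-8 5-18 21-14 8-1 3z"/><path d="M463 208l-9 3-4 5 2 1 11-4"/><path d="M299 200l4 0-1-4-4-3-4 0 1 3z"/><path d="M258 118l16-4 14 4 7-1 34-36 12-8 1-4-9-5-7-1-8 2-19 9-18 0-8 2-7 8-12 27 0 5z"/><path d="M166 117l6 1 7-3 18-18 4 1 3 3 5 12 2 3 5-1 4-6-4-22-22-12-8-9-6-13-2-2-3 1-2 3-1 13-2 6-6 9-8 6-2 3 0 6 4 10 4 6z"/><path d="M17 109l22-1 29 5 16-6 18-3 3-3 2-5 1-21 9-16 3-17-3-2-6 3-13 17-20 16-4 7-5 15-3 4-7 0-24-12-18-4"/><path d="M17 74l7-3 25-18 8-7 3-6 3-23"/></g><g data-elev="1600"><path d="M66 463l-2-4 1-5 22-21 6-8 1-7-6-12 3-6 18-14 3 1 10 7 4 1 5-2 4-5 4-14-3-13-1-19 4-13-7-15-13-19-14-13-13-4-1-2 3-17 12-15 5-12 0-24-1-5-4-2-4 1-8 14-23 0-11-7-18-6-20-15-5-3"/></g><g data-elev="1800"><path d="M17 425l7-5 12-20 16-10 19-20 14-9 5-6 1-6-2-4-15-7-4-4 0-6 7-9-1-6-5-1-5 1-18 13-6 13-2 21-2 4-7 6-14 5"/></g>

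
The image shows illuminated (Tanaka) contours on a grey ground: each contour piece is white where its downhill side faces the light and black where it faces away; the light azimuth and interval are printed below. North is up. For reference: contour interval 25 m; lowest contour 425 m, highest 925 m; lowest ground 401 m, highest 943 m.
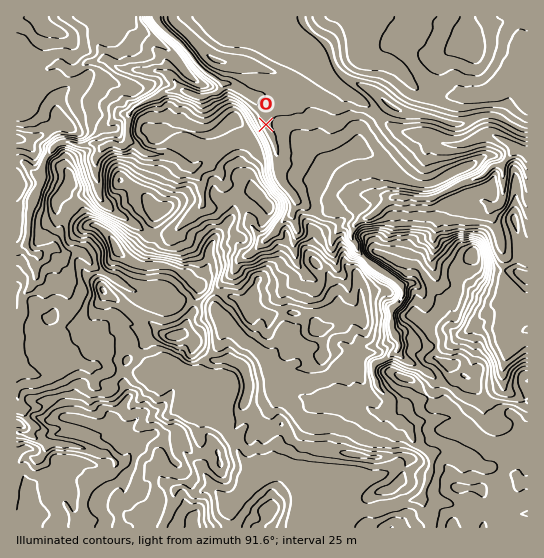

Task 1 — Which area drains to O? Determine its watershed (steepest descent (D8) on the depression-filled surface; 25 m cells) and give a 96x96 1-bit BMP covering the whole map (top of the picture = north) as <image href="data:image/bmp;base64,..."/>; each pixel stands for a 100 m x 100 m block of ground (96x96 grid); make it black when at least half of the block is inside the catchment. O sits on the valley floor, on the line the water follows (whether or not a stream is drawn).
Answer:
<image width="96" height="96" href="data:image/bmp;base64,Qk2+BAAAAAAAAD4AAAAoAAAAYAAAAGAAAAABAAEAAAAAAIAEAAATCwAAEwsAAAIAAAAAAAAA////AAAAAAAAAAAAAAAAAAAAAAAAAAAAAAAAAAAAAAAAAAAAAAAAAAAAAAAAAAAAAAAAAAAAAAAAAAAAAAAAAAAAAAAAAAAAAAAAAAAAAAAAAAAAAAAAAAAAAAAAAAAAAAAAAAAAAAAAAAAAAAAAAAAAAAAAAAAAAAAAAAAAAAAAAAAAAAAAAAAAAAAAAAAAAAAAAAAAAAAAAAAAAAAAAAAAAAAAAAAAAAAAAAAAAAAAAAAAAAAAAAAAAAAAAAAAAAAAAAAAAAAAAAAAAAAAAAAAAAAAAAAAAAAAAAAAAAAAAAAAAAAAAAAAAAAAAAAAAAAAAAAAAAAAAAAAAAAAAAAAAAAAAAAAAAAAAAAAAAAAAAAAAAAAAAAAAAAAAAAAAAAAAAAAAAAAAAAAAAAAAAAAAAAAAAAAAAAAAAAAAAAAAAAAAAAAAAAAAAAAAAAAAAAAAAAAAAAAAAAAAAAAAAAAAAAAAAAAAAAAAAAAAAAAAAAAAAAAAAAAAAAAAAAAAAAAAAAAAAAAAAAAAAAAAAAAAAAAAAAAAAAAAAAAAAAAAAAAAAAAAAAAAAAAAAAAAAAAAAAAAAAAAAAAAAAAAAAAAAAAAAAAAAAAwAAAAAAAAAAAAAAA8AAAAAAAAAAAAAAB+AAAAAAAAAAAAAP/+AAAAAAAAAAAAA//+AAAAAAAAAAAAD//+AAAAAAAAAAAAP//8AAAAAAAAAAAB///8AAAAAAAAAAAP///4AAAAAAAAAAAH///4AAAAAAAAAAAH///4AAAAAAAAAAAD///gAAAAAAAAAAAD///AAAAAAAAAAAAD///AAAAAAAAAAAAD///AAAAAAAAAAAAD///AAAAAAAAAAAAB///AAAAAAAAAAAAB///AAAAAAAAAAAAA///AAAAAAAAAAAAAf//AAAAAAAAAAAAAP//AAAAAAAAAAAAAH//AAAAAAAAAAAAAH//AAAAAAAAAAAAAH//AAAAAAAAAAAAAH//AAAAAAAAAAAAAD//AAAAAAAAAAAAAAf/AAAAAAAAAAAAAA//gAAAAAAAAAAAAA//gAAAAAAAAAAAAB//gAAAAAAAAAAAAD//wAAAAAAAAAAAAB//gAAAAAAAAAAAAA//AAAAAAAAAAAAAAf+AAAAAAAAAAAAAAf8AAAAAAAAAAAAAAf4AAAAAAAAAAAAAAfwAAAAAAAAAAAAAAPgAAAAAAAAAAAAAAGAAAAAAAAAAAAAAAAAAAAAAAAAAAAAAAAAAAAAAAAAAAAAAAAAAAAAAAAAAAAAAAAAAAAAAAAAAAAAAAAAAAAAAAAAAAAAAAAAAAAAAAAAAAAAAAAAAAAAAAAAAAAAAAAAAAAAAAAAAAAAAAAAAAAAAAAAAAAAAAAAAAAAAAAAAAAAAAAAAAAAAAAAAAAAAAAAAAAAAAAAAAAAAAAAAAAAAAAAAAAAAAAAAAAAAAAAAAAAAAAAAAAAAAAAAAAAAAAAAAAAAAAAAAAAAAAAAAAAAAAAAAAAAAAAAAAAAAAAAAAAAAAAAAAAAAAAAAAAAAAAAAAAAAA="/>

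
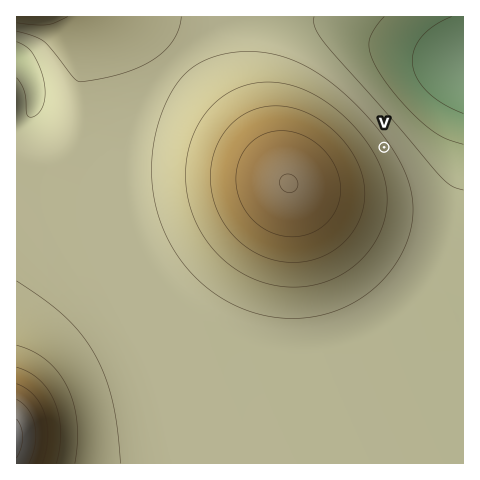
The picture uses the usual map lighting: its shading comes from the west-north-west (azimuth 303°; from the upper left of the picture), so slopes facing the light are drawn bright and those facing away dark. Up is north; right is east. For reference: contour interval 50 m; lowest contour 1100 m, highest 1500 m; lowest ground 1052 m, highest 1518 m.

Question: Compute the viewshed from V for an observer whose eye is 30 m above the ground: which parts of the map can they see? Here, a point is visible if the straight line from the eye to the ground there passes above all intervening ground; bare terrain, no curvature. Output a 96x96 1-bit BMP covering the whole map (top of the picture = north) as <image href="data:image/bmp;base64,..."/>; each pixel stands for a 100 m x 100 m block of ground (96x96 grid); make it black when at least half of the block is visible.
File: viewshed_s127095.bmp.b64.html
<image width="96" height="96" href="data:image/bmp;base64,Qk2+BAAAAAAAAD4AAAAoAAAAYAAAAGAAAAABAAEAAAAAAIAEAAATCwAAEwsAAAIAAAAAAAAA////AAAAAAAAAAAAAAAAAAAAAA8AAAAAAAAAAAAAAA8AAAAAAAAAAAAAAA8AAAAAAAAAAAAAAA8AAAAAAAAAAAAAAA8AAAAAAAAAAAAAAA8AAAAAAAAAAAAAAA8AAAAAAAAAAAAAAA8AAAAAAAAAAAAAAB8AAAAAAAAAAAAAAB8AAAAAAAAAAAAAAB8AAAAAAAAAAAAAAB8AAAAAAAAAAAAAAB8AAAAAAAAAAAAAAB8AAAAAAAAAAAAAAB8AAAAAAAAAAAAAAB8AAAAAAAAAAAAAAB8AAAAAAAAAAAAAAB8AAAAAAAAAAAAAAB8AAAAAAAAAAAAAAB8AAAAAAAAAAAAAAD8AAAAAAAAAAAAAAD8AAAAAAAAAAAAAAD8AAAAAAAAAAAAAAD8AAAAAAAAAAAAAAD8AAAAAAAAAAAAAAD8AAAAAAAAAAAAAAD8AAAAAAAAAAAAAAD8AAAAAAAAAAAAAAD8AAAAAAAAAAAAAAD8AAAAAAAAAAAAAAD8AAAAAAAAAAAAAAD8AAAAAAAAAAAAAAD8AAAAAAAAAAAAAAH8AAAAAAAAAAAAAAH8AAAAAAAAAAAAAAH8AAAAAAAAAAAAAAH8AAAAAAAAAAAAAAH8AAAAAAAAAAAAAAH8AAAAAAAAAAAAAAH8AAAAAAAAAAAAAAH8AAAAAAAAAAAAAAH8AAAAAAAAAAAAAAH8AAAAAAAAAAAAAAH8AAAAAAAAAAAAAAH8AAAAAAAAAAAAAAP8AAAAAAAAAAAAAAP8AAAAAAAAAAAAAAP8AAAAAAAAAAAAAAP8AAAAAAAAAAAAAAf8AAAAAAAAAAAAAAf8AAAAAAAAAAAAAA/8AAAAAAAAAAAAAA/8AAAAAAAAAAAAAA/8AAAAAAAAAAAAAB/8AAAAAAAAAAAAAD/8AAAAAAAAAAAAAH/8AAAAAAAAAAAAAf/8AAAAAAAAAAAAH//8AAAAAAAAAAAB///8AAAAAAAAAAAH///8AAAAAAAAAAAP///8AAAAAAAAAAAf///8AAAAAAAAAAA////8AAAAAAAAAAA////8AAAAAAAAAAB////8AAAAAAAAAAB////8AAAAAAAAAAB////8AAAAAAAAAAB////8AAAAAAAAAAB////8AAAAAAAAAAB////8AAAAAAAAAAB////8AAAAAAAAAAB////8AAAAAAAAAAA////8AAAAAAAAAAA////8AAAAAAAAAAA////8AAAAAAAAAAAf///8AAAAAAAAAAAf///8AAAAAAAAAAAf///8AAAAAAAAAAAf///8AAAAAAAAAAA////8AAAAAAAAAAA////8AAAAAAAAAAB////8AAAAAAAAAAD////8AAAAAAAAAAD////8AAAAAAAAAAH////8AAAAAAAAAAP////8AAAAAAAAAAf////8AAAAAAAAAA/////8AAAAAAAAAB/////8AAAAAAAAAD/////8AAAAAAAAAH/////8AAAAAAAAAP/////8AAAAAAAAAf/////8AAAAAAAAB//////8AAAAAAAAD//////8="/>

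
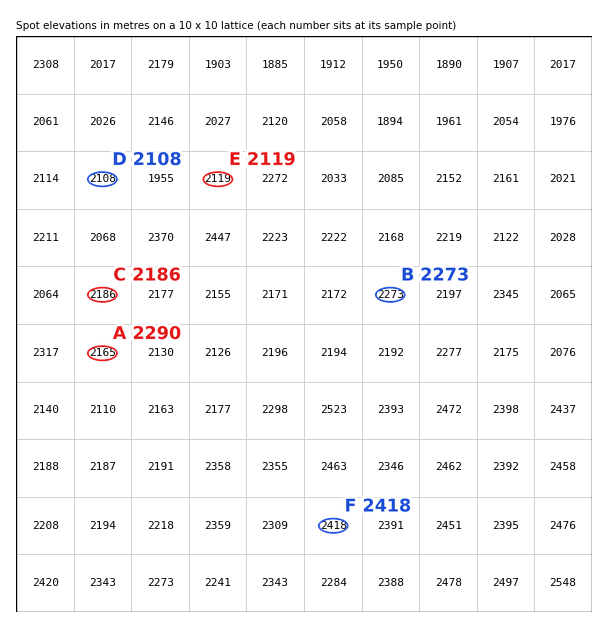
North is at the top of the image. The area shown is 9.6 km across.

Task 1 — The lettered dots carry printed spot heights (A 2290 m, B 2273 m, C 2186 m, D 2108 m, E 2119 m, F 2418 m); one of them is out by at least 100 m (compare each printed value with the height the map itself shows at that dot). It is A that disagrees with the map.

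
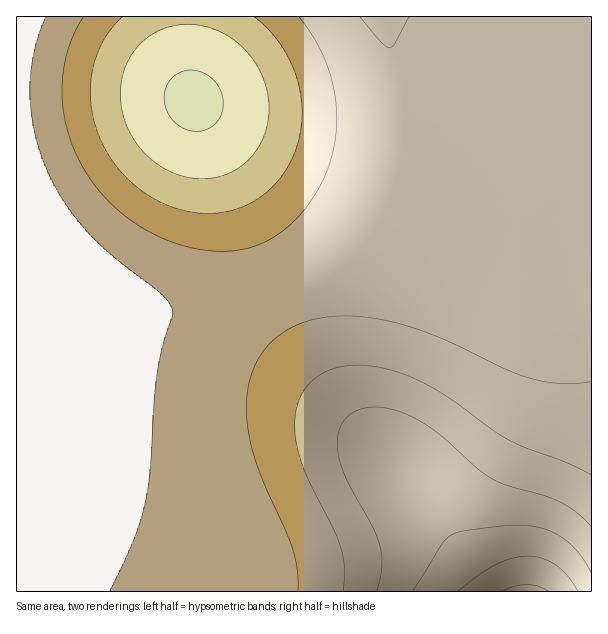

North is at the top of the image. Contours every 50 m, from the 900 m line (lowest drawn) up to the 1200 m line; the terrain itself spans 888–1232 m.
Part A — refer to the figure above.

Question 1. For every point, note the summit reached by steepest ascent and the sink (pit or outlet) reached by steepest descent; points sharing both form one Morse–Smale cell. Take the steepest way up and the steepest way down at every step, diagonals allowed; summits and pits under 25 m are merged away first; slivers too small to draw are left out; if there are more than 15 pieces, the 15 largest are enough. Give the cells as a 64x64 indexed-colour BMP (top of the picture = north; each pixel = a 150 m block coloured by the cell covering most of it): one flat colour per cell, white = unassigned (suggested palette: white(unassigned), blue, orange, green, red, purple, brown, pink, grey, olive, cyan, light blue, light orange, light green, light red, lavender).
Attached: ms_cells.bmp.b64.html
<image width="64" height="64" href="data:image/bmp;base64,Qk12CAAAAAAAAHYAAAAoAAAAQAAAAEAAAAABAAQAAAAAAAAIAAATCwAAEwsAABAAAAAAAAAA////ALR3HwAOf/8ALKAsACgn1gC9Z5QAS1aMAMJ34wB/f38AIr28AM++FwDox64AeLv/AIrfmACWmP8A1bDFACIiIiIiIiIiIiIiIiIiIiIiIiIiIiIiIiIiERERERERIiIiIiIiIiIiIiIiIiIiIiIiIiIiIiIiIiEREREREREiIiIiIiIiIiIiIiIiIiIiIiIiIiIiIiIiIRERERERESIiIiIiIiIiIiIiIiIiIiIiIiIiIiIiIiIRERERERERIiIiIiIiIiIiIiIiIiIiIiIiIiIiIiIiIREREREREREiIiIiIiIiIiIiIiIiIiIiIiIiIiIiIiIhERERERERESIiIiIiIiIiIiIiIiIiIiIiIiIiIiIiIhERERERERERIiIiIiIiIiIiIiIiIiIiIiIiIiIiIiIhEREREREREREiIiIiIiIiIiIiIiIiIiIiIiIiIiIiIiERERERERERESIiIiIiIiIiIiIiIiIiIiIiIiIiIiIiERERERERERERIiIiIiIiIiIiIiIiIiIiIiIiIiIiIiEREREREREREREiIiIiIiIiIiIiIiIiIiIiIiIiIiIiERERERERERERESIiIiIiIiIiIiIiIiIiIiIiIiIiIiIRERERERERERERIiIiIiIiIiIiIiIiIiIiIiIiIiIiIREREREREREREREiIiIiIiIiIiIiIiIiIiIiIiIiIiIRERERERERERERESIiIiIiIiIiIiIiIiIiIiIiIiIiIRERERERERERERERIiIiIiIiIiIiIiIiIiIiIiIiIiIREREREREREREREREiIiIiIiIiIiIiIiIiIiIiIiIiIRERERERERERERERESIiIiIiIiIiIiIiIiIiIiIiIiIRERERERERERERERERIiIiIiIiIiIiIiIiIiIiIiIiIREREREREREREREREREiIiIiIiIiIiIiIiIiIiIiIiIRERERERERERERERERESIiIiIiIiIiIiIiIiIiIiIiIhERERERERERERERERERIiIiIiIiIiIiIiIiIiIiIiIhEREREREREREREREREREiIiIiIiIiIiIiIiIiIiIiIhERERERERERERERERERESIiIiIiIiIiIiIiIiIiIiIiERERERERERERERERERERIiIiIiIiIiIiIiIiIiIiIiEREREREREREREREREREREiIiIiIiIiIiIiIiIiIiIiIRERERERERERERERERERESIiIiIiIiIiIiIiIiIiIiIRERERERERERERERERERERIiIiIiIiIiIiIiIiIiIiIhEREREREREREREREREREREiIiIiIiIiIiIiIiIiIiIhERERERERERERERERERERESIiIiIiIiIiIiIiIiIiIiERERERERERERERERERERERIiIiIiIiIzMzMzIiIiIiEREREREREREREREREREREREiIiIiIjMzMzMzMzMyIiIRERERERERERERERERERERESIiIiIzMzMzMzMzMzMyIRERERERERERERERERERERERIiIiMzMzMzMzMzMzMzM0EREREREREREREREREREREREiIjMzMzMzMzMzMzMzMzREERERERERERERERERERERESIzMzMzMzMzMzMzMzMzREREERERERERERERERERERERMzMzMzMzMzMzMzMzMzNEREREEREREREREREREREREREzMzMzMzMzMzMzMzMzNERERERBERERERERERERERERETMzMzMzMzMzMzMzMzM0REREREQRERERERERERERERERMzMzMzMzMzMzMzMzM0REREREREEREREREREREREREREzMzMzMzMzMzMzMzMzRERERERERBERERERERERERERETMzMzMzMzMzMzMzMzNEREREREREERERERERERERERERMzMzMzMzMzMzMzMzNERERERERERBEREREREREREREREzMzMzMzMzMzMzMzM0REREREREREERERERERERERERETMzMzMzMzMzMzMzM0RERERERERERBERERERERERERERMzMzMzMzMzMzMzMzREREREREREREEREREREREREREREzMzMzMzMzMzMzMzREREREREREREQRERERERERERERETMzMzMzMzMzMzMzNERERERERERERBERERERERERERERMzMzMzMzMzMzMzNEREREREREREREEREREREREREREREzMzMzMzMzMzMzM0RERERERERERERBERERERERERERETMzMzMzMzMzMzM0REREREREREREREERERERERERERERMzMzMzMzMzMzMzREREREREREREREQREREREREREREREzMzMzMzMzMzMzRERERERERERERERBERERERERERERETMzMzMzMzMzMzNEREREREREREREREERERERERERERERMzMzMzMzMzMzM0REREREREREREREQREREREREREREREzMzMzMzMzMzM0REREREREREREREQRERERERERERERETMzMzMzMzMzMzRERERERERERERERBERERERERERERERMzMzMzMzMzMzNEREREREREREREREEREREREREREREREzMzMzMzMzMzM0REREREREREREREQRERERERERERERETMzMzMzMzMzMzRERERERERERERERBERERERERERERERMzMzMzMzMzMzNERERERERERERERBEREREREREREREREzMzMzMzMzMzM0REREREREREREREERERERERERERERETMzMzMzMzMzMzREREREREREREREQRERERERERERERER"/>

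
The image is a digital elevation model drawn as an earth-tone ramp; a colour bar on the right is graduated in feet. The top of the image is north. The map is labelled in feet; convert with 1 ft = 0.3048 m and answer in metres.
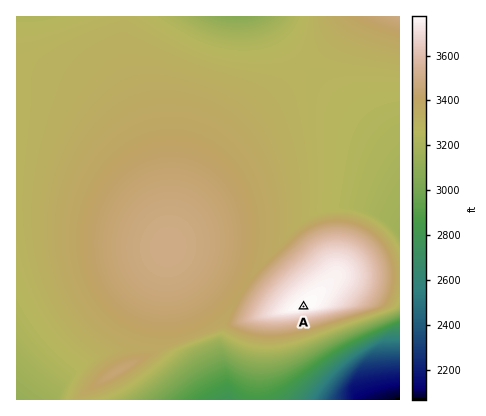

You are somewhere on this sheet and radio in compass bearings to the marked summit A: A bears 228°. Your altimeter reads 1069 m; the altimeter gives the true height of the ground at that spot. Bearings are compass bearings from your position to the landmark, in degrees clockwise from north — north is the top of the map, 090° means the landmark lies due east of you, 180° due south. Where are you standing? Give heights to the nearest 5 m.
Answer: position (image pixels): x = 372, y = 245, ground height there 1070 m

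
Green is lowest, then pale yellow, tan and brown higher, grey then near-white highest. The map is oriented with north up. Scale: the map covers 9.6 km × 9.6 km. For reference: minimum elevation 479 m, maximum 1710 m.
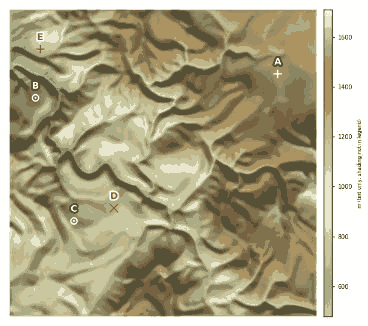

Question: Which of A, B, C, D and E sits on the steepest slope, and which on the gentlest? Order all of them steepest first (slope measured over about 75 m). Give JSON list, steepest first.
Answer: ["E", "B", "C", "D", "A"]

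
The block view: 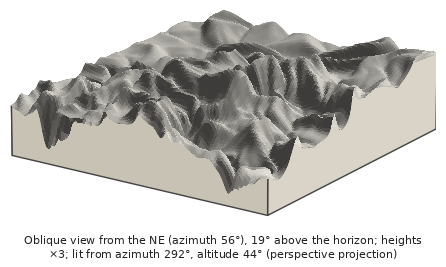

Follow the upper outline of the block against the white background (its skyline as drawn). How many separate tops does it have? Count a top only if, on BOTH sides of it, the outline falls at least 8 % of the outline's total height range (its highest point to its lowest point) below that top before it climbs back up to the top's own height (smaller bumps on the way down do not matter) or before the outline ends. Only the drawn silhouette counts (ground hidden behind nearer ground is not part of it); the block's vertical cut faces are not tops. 2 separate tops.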